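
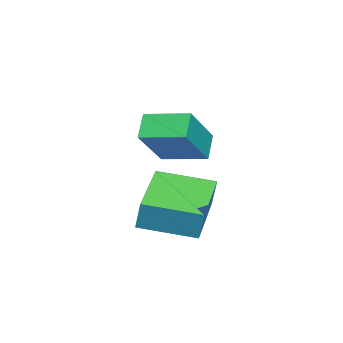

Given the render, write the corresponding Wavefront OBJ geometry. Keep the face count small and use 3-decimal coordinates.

v 0.169 -3.652 -0.808
v 0.326 -3.465 0.069
v -0.08 -2.078 -1.098
v 0.077 -1.891 -0.221
v 2.183 -3.409 -1.219
v 2.34 -3.222 -0.342
v 1.934 -1.835 -1.509
v 2.091 -1.648 -0.632
v 1.173 -3.047 0.819
v 0.611 -3.091 1.428
v 1.245 -1.799 0.976
v 0.682 -1.843 1.585
v 2.398 -3.257 1.935
v 1.835 -3.301 2.544
v 2.469 -2.009 2.092
v 1.907 -2.053 2.701
f 2 4 1
f 5 2 1
f 1 4 3
f 3 5 1
f 2 8 4
f 6 2 5
f 6 8 2
f 4 8 3
f 7 5 3
f 3 8 7
f 7 6 5
f 8 6 7
f 10 12 9
f 13 10 9
f 9 12 11
f 11 13 9
f 10 16 12
f 14 10 13
f 14 16 10
f 12 16 11
f 15 13 11
f 11 16 15
f 15 14 13
f 16 14 15



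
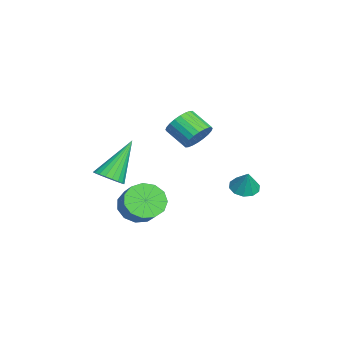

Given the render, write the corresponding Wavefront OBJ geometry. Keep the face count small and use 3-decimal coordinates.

v 3.238 3.558 -0.386
v 3.686 3.141 -0.532
v 3.662 3.682 0.566
v 3.813 3.494 -0.635
v 3.72 3.872 -0.642
v 3.443 4.131 -0.552
v 3.087 4.17 -0.398
v 2.789 3.976 -0.24
v 2.662 3.623 -0.138
v 2.755 3.245 -0.13
v 3.032 2.986 -0.221
v 3.388 2.947 -0.374
v 2.237 -0.673 -1.991
v 2.7 -0.306 -2.683
v 3.566 -0 -1.941
v 3.103 -0.367 -1.249
v 2.405 0.068 -2.492
v 3.271 0.373 -1.751
v 2.057 0.206 -2.143
v 2.922 0.512 -1.401
v 1.766 0.065 -1.745
v 2.631 0.371 -1.003
v 1.624 -0.31 -1.425
v 2.49 -0.004 -0.683
v 1.677 -0.8 -1.285
v 2.543 -0.494 -0.543
v 1.908 -1.25 -1.369
v 2.774 -0.944 -0.627
v 2.244 -1.517 -1.65
v 3.109 -1.211 -0.909
v 2.577 -1.516 -2.04
v 3.443 -1.21 -1.298
v 2.803 -1.247 -2.414
v 3.668 -0.941 -1.672
v 2.849 -0.796 -2.654
v 3.714 -0.49 -1.912
v 3.939 1.723 2.739
v 4.452 1.226 2.65
v 3.835 0.481 3.253
v 3.321 0.977 3.341
v 4.536 1.349 2.888
v 3.918 0.604 3.491
v 4.528 1.529 3.104
v 3.911 0.784 3.706
v 4.431 1.739 3.264
v 3.814 0.994 3.866
v 4.259 1.946 3.343
v 3.642 1.201 3.946
v 4.038 2.119 3.331
v 3.421 1.374 3.934
v 3.802 2.232 3.229
v 3.185 1.487 3.831
v 3.587 2.267 3.052
v 2.97 1.522 3.654
v 3.425 2.219 2.827
v 2.808 1.474 3.43
v 3.342 2.096 2.589
v 2.724 1.351 3.192
v 3.349 1.916 2.374
v 2.732 1.171 2.976
v 3.446 1.706 2.214
v 2.829 0.961 2.816
v 3.618 1.499 2.134
v 3.001 0.754 2.737
v 3.839 1.326 2.146
v 3.222 0.581 2.749
v 4.075 1.213 2.249
v 3.458 0.468 2.851
v 4.29 1.178 2.426
v 3.673 0.433 3.028
v 2.508 -1.856 -0.28
v 2.921 -1.295 -0.352
v 1.532 -0.924 1.38
v 2.696 -1.227 -0.523
v 2.438 -1.267 -0.652
v 2.192 -1.409 -0.717
v 2.001 -1.629 -0.706
v 1.898 -1.887 -0.622
v 1.9 -2.141 -0.478
v 2.007 -2.345 -0.3
v 2.201 -2.464 -0.119
v 2.448 -2.479 0.034
v 2.706 -2.385 0.133
v 2.929 -2.201 0.161
v 3.079 -1.956 0.112
v 3.131 -1.695 -0.005
v 3.075 -1.461 -0.169
f 2 1 4
f 2 4 3
f 4 1 5
f 4 5 3
f 5 1 6
f 5 6 3
f 6 1 7
f 6 7 3
f 7 1 8
f 7 8 3
f 8 1 9
f 8 9 3
f 9 1 10
f 9 10 3
f 10 1 11
f 10 11 3
f 11 1 12
f 11 12 3
f 12 1 2
f 12 2 3
f 14 13 17
f 14 17 15
f 15 17 18
f 15 18 16
f 17 13 19
f 17 19 18
f 18 19 20
f 18 20 16
f 19 13 21
f 19 21 20
f 20 21 22
f 20 22 16
f 21 13 23
f 21 23 22
f 22 23 24
f 22 24 16
f 23 13 25
f 23 25 24
f 24 25 26
f 24 26 16
f 25 13 27
f 25 27 26
f 26 27 28
f 26 28 16
f 27 13 29
f 27 29 28
f 28 29 30
f 28 30 16
f 29 13 31
f 29 31 30
f 30 31 32
f 30 32 16
f 31 13 33
f 31 33 32
f 32 33 34
f 32 34 16
f 33 13 35
f 33 35 34
f 34 35 36
f 34 36 16
f 35 13 14
f 35 14 36
f 36 14 15
f 36 15 16
f 38 37 41
f 38 41 39
f 39 41 42
f 39 42 40
f 41 37 43
f 41 43 42
f 42 43 44
f 42 44 40
f 43 37 45
f 43 45 44
f 44 45 46
f 44 46 40
f 45 37 47
f 45 47 46
f 46 47 48
f 46 48 40
f 47 37 49
f 47 49 48
f 48 49 50
f 48 50 40
f 49 37 51
f 49 51 50
f 50 51 52
f 50 52 40
f 51 37 53
f 51 53 52
f 52 53 54
f 52 54 40
f 53 37 55
f 53 55 54
f 54 55 56
f 54 56 40
f 55 37 57
f 55 57 56
f 56 57 58
f 56 58 40
f 57 37 59
f 57 59 58
f 58 59 60
f 58 60 40
f 59 37 61
f 59 61 60
f 60 61 62
f 60 62 40
f 61 37 63
f 61 63 62
f 62 63 64
f 62 64 40
f 63 37 65
f 63 65 64
f 64 65 66
f 64 66 40
f 65 37 67
f 65 67 66
f 66 67 68
f 66 68 40
f 67 37 69
f 67 69 68
f 68 69 70
f 68 70 40
f 69 37 38
f 69 38 70
f 70 38 39
f 70 39 40
f 72 71 74
f 72 74 73
f 74 71 75
f 74 75 73
f 75 71 76
f 75 76 73
f 76 71 77
f 76 77 73
f 77 71 78
f 77 78 73
f 78 71 79
f 78 79 73
f 79 71 80
f 79 80 73
f 80 71 81
f 80 81 73
f 81 71 82
f 81 82 73
f 82 71 83
f 82 83 73
f 83 71 84
f 83 84 73
f 84 71 85
f 84 85 73
f 85 71 86
f 85 86 73
f 86 71 87
f 86 87 73
f 87 71 72
f 87 72 73



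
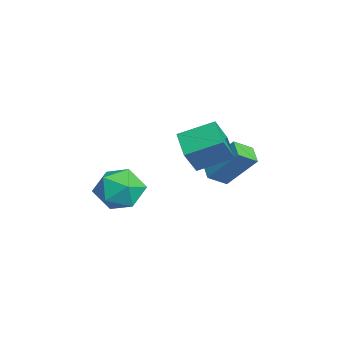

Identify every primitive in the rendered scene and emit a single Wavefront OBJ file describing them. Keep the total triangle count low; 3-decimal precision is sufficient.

v -0.519 -0.664 -1.326
v 0.084 -1.255 -1.987
v -1.464 -2.065 -0.933
v -0.861 -2.656 -1.594
v -0.442 -2.274 -0.684
v 0.142 -1.408 -0.927
v -1.522 -1.912 -1.993
v -0.938 -1.046 -2.236
v -0.536 -2.027 -2.399
v 0.131 -2.251 -1.59
v -1.511 -1.069 -1.33
v -0.844 -1.293 -0.521
v 3.492 0.619 1.493
v 2.336 0.506 1.953
v 3.597 1.939 2.084
v 2.441 1.825 2.545
v 3.939 0.135 2.495
v 2.783 0.021 2.956
v 4.044 1.454 3.087
v 2.888 1.341 3.547
v 0.805 1.221 0.412
v 1.24 2.249 1.721
v 0.558 1.955 -0.083
v 0.993 2.984 1.225
v 1.567 1.276 0.115
v 2.002 2.305 1.423
v 1.32 2.011 -0.381
v 1.755 3.039 0.928
f 1 12 6
f 1 6 2
f 1 2 8
f 1 8 11
f 1 11 12
f 2 6 10
f 6 12 5
f 12 11 3
f 11 8 7
f 8 2 9
f 4 10 5
f 4 5 3
f 4 3 7
f 4 7 9
f 4 9 10
f 5 10 6
f 3 5 12
f 7 3 11
f 9 7 8
f 10 9 2
f 14 16 13
f 17 14 13
f 13 16 15
f 15 17 13
f 14 20 16
f 18 14 17
f 18 20 14
f 16 20 15
f 19 17 15
f 15 20 19
f 19 18 17
f 20 18 19
f 22 24 21
f 25 22 21
f 21 24 23
f 23 25 21
f 22 28 24
f 26 22 25
f 26 28 22
f 24 28 23
f 27 25 23
f 23 28 27
f 27 26 25
f 28 26 27



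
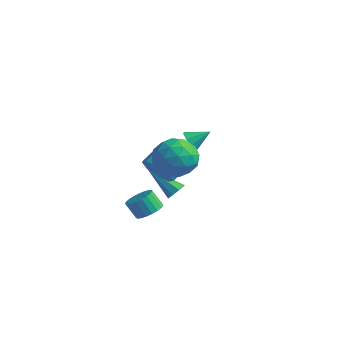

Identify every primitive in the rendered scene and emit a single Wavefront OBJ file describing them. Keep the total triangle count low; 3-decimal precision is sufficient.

v 1.864 -2.171 3.213
v 2.77 -1.638 2.756
v 1.93 -3.442 1.864
v 2.836 -2.909 1.407
v 2.937 -3.453 2.411
v 2.896 -2.668 3.245
v 1.804 -2.412 1.375
v 1.763 -1.627 2.209
v 2.733 -1.788 1.62
v 3.433 -2.431 2.26
v 1.267 -2.649 2.36
v 1.967 -3.292 3
v 2.311 -1.793 3.103
v 2.389 -3.287 1.517
v 2.448 -3.606 2.107
v 2.981 -3.294 1.839
v 2.385 -2.398 3.39
v 2.918 -2.085 3.122
v 3.016 -3.152 2.919
v 1.782 -2.995 1.498
v 2.315 -2.682 1.23
v 1.719 -1.786 2.781
v 2.252 -1.474 2.513
v 1.684 -1.928 1.701
v 2.822 -1.568 2.167
v 2.861 -2.315 1.374
v 2.254 -2.023 1.355
v 2.23 -1.561 1.845
v 3.234 -1.946 2.543
v 3.273 -2.693 1.75
v 3.332 -3.012 2.34
v 3.308 -2.551 2.83
v 3.212 -2.034 1.876
v 1.427 -2.387 2.87
v 1.466 -3.134 2.077
v 1.392 -2.529 1.79
v 1.368 -2.068 2.28
v 1.839 -2.765 3.246
v 1.878 -3.512 2.453
v 2.47 -3.519 2.775
v 2.446 -3.057 3.265
v 1.488 -3.046 2.744
v -0.753 -0.642 -3.517
v -0.153 -0.491 -3.093
v -0.707 -0.627 -2.26
v -1.307 -0.778 -2.683
v -0.278 -0.208 -3.131
v -0.832 -0.344 -2.297
v -0.486 -0 -3.235
v -1.04 -0.136 -2.401
v -0.74 0.097 -3.388
v -1.294 -0.039 -2.554
v -0.996 0.066 -3.563
v -1.55 -0.07 -2.729
v -1.21 -0.087 -3.73
v -1.764 -0.223 -2.897
v -1.345 -0.336 -3.86
v -1.899 -0.472 -3.027
v -1.378 -0.638 -3.931
v -1.932 -0.774 -3.098
v -1.303 -0.941 -3.931
v -1.856 -1.077 -3.097
v -1.132 -1.192 -3.858
v -1.686 -1.328 -3.025
v -0.896 -1.348 -3.727
v -1.45 -1.484 -2.893
v -0.635 -1.382 -3.559
v -1.189 -1.517 -2.726
v -0.395 -1.288 -3.384
v -0.949 -1.423 -2.551
v -0.217 -1.082 -3.232
v -0.77 -1.218 -2.398
v -0.131 -0.8 -3.129
v -0.685 -0.936 -2.296
v -1.582 3.447 -0.887
v -1.067 3.194 -1.17
v -0.898 4.173 -0.293
v -1.218 3.53 -1.407
v -1.539 3.828 -1.4
v -1.88 3.947 -1.153
v -2.082 3.833 -0.782
v -2.049 3.538 -0.459
v -1.798 3.201 -0.337
v -1.445 2.979 -0.472
v -1.157 2.977 -0.801
v -1.421 0.769 -1.683
v -0.55 0.899 -2.063
v -0.447 1.861 -1.497
v -1.319 1.731 -1.117
v -1.082 1.197 -2.472
v -0.979 2.158 -1.907
v -1.813 1.244 -2.419
v -1.71 2.206 -1.854
v -2.315 1.013 -1.935
v -2.212 1.975 -1.369
v -2.293 0.639 -1.303
v -2.19 1.601 -0.737
v -1.761 0.342 -0.893
v -1.658 1.303 -0.328
v -1.03 0.294 -0.946
v -0.927 1.256 -0.381
v -0.528 0.525 -1.431
v -0.425 1.487 -0.865
v -1.587 2.399 -4.02
v -1.271 2.599 -3.564
v -3.233 2.081 -2.74
v -1.498 2.928 -3.774
v -1.777 2.947 -4.129
v -1.945 2.645 -4.419
v -1.903 2.199 -4.476
v -1.676 1.87 -4.266
v -1.397 1.851 -3.912
v -1.229 2.153 -3.621
f 1 38 17
f 38 12 41
f 17 41 6
f 38 41 17
f 1 17 13
f 17 6 18
f 13 18 2
f 17 18 13
f 1 13 22
f 13 2 23
f 22 23 8
f 13 23 22
f 1 22 34
f 22 8 37
f 34 37 11
f 22 37 34
f 1 34 38
f 34 11 42
f 38 42 12
f 34 42 38
f 2 18 29
f 18 6 32
f 29 32 10
f 18 32 29
f 6 41 19
f 41 12 40
f 19 40 5
f 41 40 19
f 12 42 39
f 42 11 35
f 39 35 3
f 42 35 39
f 11 37 36
f 37 8 24
f 36 24 7
f 37 24 36
f 8 23 28
f 23 2 25
f 28 25 9
f 23 25 28
f 4 30 16
f 30 10 31
f 16 31 5
f 30 31 16
f 4 16 14
f 16 5 15
f 14 15 3
f 16 15 14
f 4 14 21
f 14 3 20
f 21 20 7
f 14 20 21
f 4 21 26
f 21 7 27
f 26 27 9
f 21 27 26
f 4 26 30
f 26 9 33
f 30 33 10
f 26 33 30
f 5 31 19
f 31 10 32
f 19 32 6
f 31 32 19
f 3 15 39
f 15 5 40
f 39 40 12
f 15 40 39
f 7 20 36
f 20 3 35
f 36 35 11
f 20 35 36
f 9 27 28
f 27 7 24
f 28 24 8
f 27 24 28
f 10 33 29
f 33 9 25
f 29 25 2
f 33 25 29
f 44 43 47
f 44 47 45
f 45 47 48
f 45 48 46
f 47 43 49
f 47 49 48
f 48 49 50
f 48 50 46
f 49 43 51
f 49 51 50
f 50 51 52
f 50 52 46
f 51 43 53
f 51 53 52
f 52 53 54
f 52 54 46
f 53 43 55
f 53 55 54
f 54 55 56
f 54 56 46
f 55 43 57
f 55 57 56
f 56 57 58
f 56 58 46
f 57 43 59
f 57 59 58
f 58 59 60
f 58 60 46
f 59 43 61
f 59 61 60
f 60 61 62
f 60 62 46
f 61 43 63
f 61 63 62
f 62 63 64
f 62 64 46
f 63 43 65
f 63 65 64
f 64 65 66
f 64 66 46
f 65 43 67
f 65 67 66
f 66 67 68
f 66 68 46
f 67 43 69
f 67 69 68
f 68 69 70
f 68 70 46
f 69 43 71
f 69 71 70
f 70 71 72
f 70 72 46
f 71 43 73
f 71 73 72
f 72 73 74
f 72 74 46
f 73 43 44
f 73 44 74
f 74 44 45
f 74 45 46
f 76 75 78
f 76 78 77
f 78 75 79
f 78 79 77
f 79 75 80
f 79 80 77
f 80 75 81
f 80 81 77
f 81 75 82
f 81 82 77
f 82 75 83
f 82 83 77
f 83 75 84
f 83 84 77
f 84 75 85
f 84 85 77
f 85 75 76
f 85 76 77
f 87 86 90
f 87 90 88
f 88 90 91
f 88 91 89
f 90 86 92
f 90 92 91
f 91 92 93
f 91 93 89
f 92 86 94
f 92 94 93
f 93 94 95
f 93 95 89
f 94 86 96
f 94 96 95
f 95 96 97
f 95 97 89
f 96 86 98
f 96 98 97
f 97 98 99
f 97 99 89
f 98 86 100
f 98 100 99
f 99 100 101
f 99 101 89
f 100 86 102
f 100 102 101
f 101 102 103
f 101 103 89
f 102 86 87
f 102 87 103
f 103 87 88
f 103 88 89
f 105 104 107
f 105 107 106
f 107 104 108
f 107 108 106
f 108 104 109
f 108 109 106
f 109 104 110
f 109 110 106
f 110 104 111
f 110 111 106
f 111 104 112
f 111 112 106
f 112 104 113
f 112 113 106
f 113 104 105
f 113 105 106



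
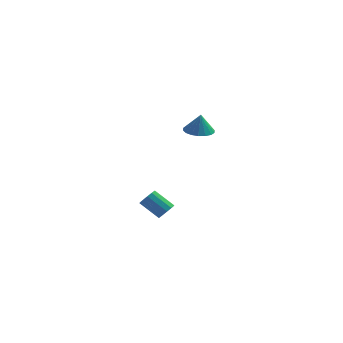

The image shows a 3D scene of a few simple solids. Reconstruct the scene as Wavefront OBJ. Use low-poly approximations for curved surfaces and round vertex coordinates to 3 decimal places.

v 0.495 0.975 -3.07
v 0.797 1.302 -2.781
v -0.193 1.512 -1.982
v -0.495 1.185 -2.27
v 0.665 1.471 -2.989
v -0.325 1.68 -2.19
v 0.479 1.482 -3.223
v -0.511 1.692 -2.423
v 0.298 1.333 -3.408
v -0.692 1.543 -2.608
v 0.18 1.07 -3.485
v -0.81 1.279 -2.686
v 0.162 0.777 -3.431
v -0.829 0.986 -2.631
v 0.25 0.547 -3.262
v -0.741 0.756 -2.462
v 0.415 0.453 -3.032
v -0.575 0.662 -2.232
v 0.606 0.524 -2.814
v -0.384 0.734 -2.014
v 0.762 0.739 -2.677
v -0.228 0.949 -1.878
v 0.833 1.029 -2.665
v -0.157 1.239 -1.866
v 2.409 -0.908 3.293
v 3.134 -0.946 3.218
v 2.511 -0.952 4.307
v 3.08 -0.626 3.237
v 2.893 -0.362 3.268
v 2.61 -0.206 3.303
v 2.287 -0.189 3.337
v 1.988 -0.315 3.361
v 1.773 -0.558 3.373
v 1.684 -0.87 3.368
v 1.738 -1.19 3.349
v 1.925 -1.454 3.318
v 2.208 -1.61 3.283
v 2.53 -1.626 3.249
v 2.829 -1.501 3.225
v 3.044 -1.258 3.213
f 2 1 5
f 2 5 3
f 3 5 6
f 3 6 4
f 5 1 7
f 5 7 6
f 6 7 8
f 6 8 4
f 7 1 9
f 7 9 8
f 8 9 10
f 8 10 4
f 9 1 11
f 9 11 10
f 10 11 12
f 10 12 4
f 11 1 13
f 11 13 12
f 12 13 14
f 12 14 4
f 13 1 15
f 13 15 14
f 14 15 16
f 14 16 4
f 15 1 17
f 15 17 16
f 16 17 18
f 16 18 4
f 17 1 19
f 17 19 18
f 18 19 20
f 18 20 4
f 19 1 21
f 19 21 20
f 20 21 22
f 20 22 4
f 21 1 23
f 21 23 22
f 22 23 24
f 22 24 4
f 23 1 2
f 23 2 24
f 24 2 3
f 24 3 4
f 26 25 28
f 26 28 27
f 28 25 29
f 28 29 27
f 29 25 30
f 29 30 27
f 30 25 31
f 30 31 27
f 31 25 32
f 31 32 27
f 32 25 33
f 32 33 27
f 33 25 34
f 33 34 27
f 34 25 35
f 34 35 27
f 35 25 36
f 35 36 27
f 36 25 37
f 36 37 27
f 37 25 38
f 37 38 27
f 38 25 39
f 38 39 27
f 39 25 40
f 39 40 27
f 40 25 26
f 40 26 27



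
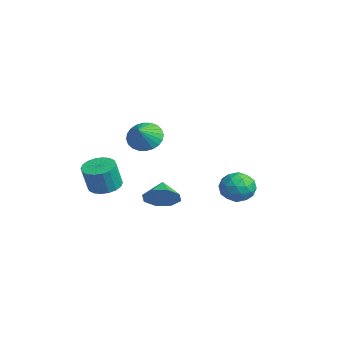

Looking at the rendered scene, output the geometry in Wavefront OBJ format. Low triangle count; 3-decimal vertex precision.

v -1.873 -2.187 -0.26
v -1.161 -2.65 -0.492
v -0.955 -3.055 0.948
v -1.667 -2.593 1.18
v -1.014 -2.296 -0.414
v -0.807 -2.701 1.026
v -1.036 -1.92 -0.305
v -0.829 -2.325 1.135
v -1.224 -1.598 -0.187
v -1.018 -2.003 1.253
v -1.541 -1.392 -0.084
v -1.335 -1.797 1.356
v -1.924 -1.344 -0.015
v -1.717 -1.749 1.425
v -2.296 -1.463 0.005
v -2.09 -1.868 1.445
v -2.585 -1.725 -0.028
v -2.379 -2.13 1.412
v -2.733 -2.079 -0.106
v -2.526 -2.484 1.334
v -2.711 -2.455 -0.215
v -2.504 -2.86 1.225
v -2.522 -2.777 -0.333
v -2.316 -3.182 1.107
v -2.205 -2.983 -0.436
v -1.999 -3.388 1.004
v -1.823 -3.031 -0.505
v -1.616 -3.436 0.935
v -1.45 -2.912 -0.525
v -1.244 -3.317 0.915
v 3.183 -1.215 0.833
v 3.744 -1.149 1.584
v 2.317 -0.825 1.447
v 3.738 -0.546 1.191
v 3.406 -0.335 0.589
v 2.943 -0.64 0.13
v 2.621 -1.281 0.083
v 2.627 -1.884 0.475
v 2.959 -2.095 1.078
v 3.422 -1.79 1.537
v 0.46 4.455 -0.638
v 1.027 4.479 0.159
v 0.613 2.881 -0.699
v 1.18 2.905 0.098
v 0.227 3.114 0.169
v 0.133 4.087 0.207
v 1.507 3.273 -0.747
v 1.413 4.246 -0.709
v 1.674 3.749 0.091
v 0.883 3.65 0.657
v 0.757 3.71 -1.197
v -0.034 3.611 -0.631
v 0.73 4.605 -0.234
v 0.91 2.755 -0.306
v 0.35 2.878 -0.264
v 0.683 2.892 0.204
v 0.205 4.374 -0.206
v 0.538 4.389 0.262
v 0.067 3.586 0.268
v 1.102 2.971 -0.802
v 1.435 2.986 -0.334
v 0.957 4.468 -0.744
v 1.29 4.482 -0.276
v 1.573 3.774 -0.808
v 1.444 4.19 0.194
v 1.533 3.265 0.159
v 1.726 3.482 -0.338
v 1.671 4.053 -0.316
v 0.979 4.132 0.527
v 1.068 3.207 0.491
v 0.508 3.33 0.533
v 0.453 3.902 0.555
v 1.359 3.703 0.488
v 0.572 4.153 -1.031
v 0.661 3.228 -1.067
v 1.187 3.458 -1.095
v 1.132 4.03 -1.073
v 0.107 4.095 -0.699
v 0.196 3.17 -0.734
v -0.031 3.307 -0.224
v -0.086 3.878 -0.202
v 0.281 3.657 -1.028
v -0.368 -0.671 3.359
v 0.023 -1.134 2.653
v 0.348 -1.289 4.161
v 0.242 -0.846 2.679
v 0.369 -0.532 2.809
v 0.383 -0.239 3.022
v 0.283 -0.011 3.286
v 0.084 0.116 3.562
v -0.184 0.123 3.806
v -0.48 0.01 3.983
v -0.759 -0.208 4.064
v -0.978 -0.496 4.038
v -1.105 -0.81 3.909
v -1.119 -1.103 3.696
v -1.019 -1.331 3.431
v -0.82 -1.458 3.156
v -0.552 -1.465 2.911
v -0.256 -1.352 2.735
f 2 1 5
f 2 5 3
f 3 5 6
f 3 6 4
f 5 1 7
f 5 7 6
f 6 7 8
f 6 8 4
f 7 1 9
f 7 9 8
f 8 9 10
f 8 10 4
f 9 1 11
f 9 11 10
f 10 11 12
f 10 12 4
f 11 1 13
f 11 13 12
f 12 13 14
f 12 14 4
f 13 1 15
f 13 15 14
f 14 15 16
f 14 16 4
f 15 1 17
f 15 17 16
f 16 17 18
f 16 18 4
f 17 1 19
f 17 19 18
f 18 19 20
f 18 20 4
f 19 1 21
f 19 21 20
f 20 21 22
f 20 22 4
f 21 1 23
f 21 23 22
f 22 23 24
f 22 24 4
f 23 1 25
f 23 25 24
f 24 25 26
f 24 26 4
f 25 1 27
f 25 27 26
f 26 27 28
f 26 28 4
f 27 1 29
f 27 29 28
f 28 29 30
f 28 30 4
f 29 1 2
f 29 2 30
f 30 2 3
f 30 3 4
f 32 31 34
f 32 34 33
f 34 31 35
f 34 35 33
f 35 31 36
f 35 36 33
f 36 31 37
f 36 37 33
f 37 31 38
f 37 38 33
f 38 31 39
f 38 39 33
f 39 31 40
f 39 40 33
f 40 31 32
f 40 32 33
f 41 78 57
f 78 52 81
f 57 81 46
f 78 81 57
f 41 57 53
f 57 46 58
f 53 58 42
f 57 58 53
f 41 53 62
f 53 42 63
f 62 63 48
f 53 63 62
f 41 62 74
f 62 48 77
f 74 77 51
f 62 77 74
f 41 74 78
f 74 51 82
f 78 82 52
f 74 82 78
f 42 58 69
f 58 46 72
f 69 72 50
f 58 72 69
f 46 81 59
f 81 52 80
f 59 80 45
f 81 80 59
f 52 82 79
f 82 51 75
f 79 75 43
f 82 75 79
f 51 77 76
f 77 48 64
f 76 64 47
f 77 64 76
f 48 63 68
f 63 42 65
f 68 65 49
f 63 65 68
f 44 70 56
f 70 50 71
f 56 71 45
f 70 71 56
f 44 56 54
f 56 45 55
f 54 55 43
f 56 55 54
f 44 54 61
f 54 43 60
f 61 60 47
f 54 60 61
f 44 61 66
f 61 47 67
f 66 67 49
f 61 67 66
f 44 66 70
f 66 49 73
f 70 73 50
f 66 73 70
f 45 71 59
f 71 50 72
f 59 72 46
f 71 72 59
f 43 55 79
f 55 45 80
f 79 80 52
f 55 80 79
f 47 60 76
f 60 43 75
f 76 75 51
f 60 75 76
f 49 67 68
f 67 47 64
f 68 64 48
f 67 64 68
f 50 73 69
f 73 49 65
f 69 65 42
f 73 65 69
f 84 83 86
f 84 86 85
f 86 83 87
f 86 87 85
f 87 83 88
f 87 88 85
f 88 83 89
f 88 89 85
f 89 83 90
f 89 90 85
f 90 83 91
f 90 91 85
f 91 83 92
f 91 92 85
f 92 83 93
f 92 93 85
f 93 83 94
f 93 94 85
f 94 83 95
f 94 95 85
f 95 83 96
f 95 96 85
f 96 83 97
f 96 97 85
f 97 83 98
f 97 98 85
f 98 83 99
f 98 99 85
f 99 83 100
f 99 100 85
f 100 83 84
f 100 84 85



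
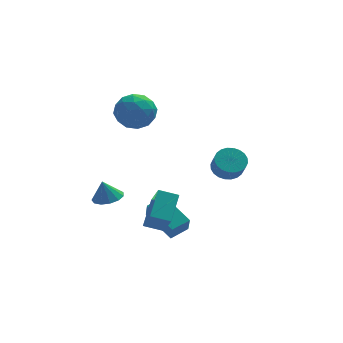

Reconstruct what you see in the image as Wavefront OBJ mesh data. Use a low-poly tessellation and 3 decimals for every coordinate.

v 2.727 1.703 -1.498
v 3.579 1.817 -1.501
v 3.666 1.19 -0.626
v 2.813 1.077 -0.622
v 3.48 2.072 -1.308
v 3.567 1.446 -0.433
v 3.266 2.272 -1.144
v 3.353 1.645 -0.269
v 2.97 2.385 -1.033
v 3.057 1.758 -0.158
v 2.637 2.395 -0.994
v 2.724 1.768 -0.119
v 2.317 2.299 -1.031
v 2.404 1.672 -0.156
v 2.06 2.112 -1.139
v 2.147 1.485 -0.264
v 1.905 1.863 -1.302
v 1.991 1.237 -0.426
v 1.874 1.59 -1.494
v 1.961 0.963 -0.619
v 1.973 1.334 -1.687
v 2.06 0.708 -0.812
v 2.187 1.135 -1.851
v 2.274 0.508 -0.976
v 2.483 1.022 -1.962
v 2.57 0.395 -1.087
v 2.816 1.012 -2.001
v 2.903 0.385 -1.126
v 3.136 1.108 -1.964
v 3.223 0.481 -1.089
v 3.393 1.295 -1.856
v 3.48 0.668 -0.981
v 3.549 1.543 -1.694
v 3.635 0.917 -0.818
v -1.948 2.414 3.822
v -1.263 2.682 2.929
v -2.577 0.918 2.891
v -1.892 1.186 1.998
v -1.429 0.819 2.992
v -1.04 1.744 3.568
v -2.8 1.856 2.252
v -2.411 2.781 2.828
v -1.79 2.337 1.959
v -0.942 1.696 2.416
v -2.898 1.904 3.404
v -2.05 1.263 3.861
v -1.551 2.68 3.457
v -2.289 0.92 2.363
v -2.017 0.705 2.947
v -1.615 0.862 2.422
v -1.419 2.128 3.833
v -1.017 2.286 3.308
v -1.114 1.191 3.345
v -2.823 1.314 2.512
v -2.421 1.472 1.987
v -2.225 2.738 3.398
v -1.823 2.895 2.873
v -2.726 2.409 2.475
v -1.458 2.634 2.362
v -1.827 1.754 1.815
v -2.361 2.148 1.964
v -2.132 2.692 2.302
v -0.959 2.258 2.631
v -1.329 1.378 2.084
v -1.057 1.163 2.668
v -0.828 1.706 3.007
v -1.269 2.055 2.061
v -2.511 2.222 3.736
v -2.881 1.342 3.189
v -3.012 1.894 2.813
v -2.783 2.437 3.152
v -2.013 1.846 4.005
v -2.382 0.966 3.458
v -1.708 0.908 3.518
v -1.479 1.452 3.856
v -2.571 1.545 3.759
v -2.265 -3.146 -2.298
v -2.057 -4.104 -1.033
v -1.659 -1.783 -1.364
v -1.451 -2.741 -0.1
v -1.289 -3.359 -2.62
v -1.081 -4.317 -1.356
v -0.683 -1.996 -1.687
v -0.475 -2.954 -0.422
v -3.214 3.111 -4.019
v -2.444 2.784 -3.822
v -3.486 3.169 -2.861
v -2.389 3.266 -3.833
v -2.596 3.698 -3.903
v -3 3.944 -4.01
v -3.472 3.925 -4.12
v -3.862 3.648 -4.197
v -4.046 3.201 -4.218
v -3.967 2.725 -4.175
v -3.648 2.371 -4.083
v -3.192 2.253 -3.97
v -2.743 2.407 -3.873
v -0.753 -2.078 -4.041
v -0.778 -2.696 -3.025
v -1.764 -0.583 -3.156
v -1.788 -1.201 -2.14
v 0.188 -1.619 -3.74
v 0.164 -2.237 -2.724
v -0.822 -0.124 -2.855
v -0.847 -0.742 -1.839
f 2 1 5
f 2 5 3
f 3 5 6
f 3 6 4
f 5 1 7
f 5 7 6
f 6 7 8
f 6 8 4
f 7 1 9
f 7 9 8
f 8 9 10
f 8 10 4
f 9 1 11
f 9 11 10
f 10 11 12
f 10 12 4
f 11 1 13
f 11 13 12
f 12 13 14
f 12 14 4
f 13 1 15
f 13 15 14
f 14 15 16
f 14 16 4
f 15 1 17
f 15 17 16
f 16 17 18
f 16 18 4
f 17 1 19
f 17 19 18
f 18 19 20
f 18 20 4
f 19 1 21
f 19 21 20
f 20 21 22
f 20 22 4
f 21 1 23
f 21 23 22
f 22 23 24
f 22 24 4
f 23 1 25
f 23 25 24
f 24 25 26
f 24 26 4
f 25 1 27
f 25 27 26
f 26 27 28
f 26 28 4
f 27 1 29
f 27 29 28
f 28 29 30
f 28 30 4
f 29 1 31
f 29 31 30
f 30 31 32
f 30 32 4
f 31 1 33
f 31 33 32
f 32 33 34
f 32 34 4
f 33 1 2
f 33 2 34
f 34 2 3
f 34 3 4
f 35 72 51
f 72 46 75
f 51 75 40
f 72 75 51
f 35 51 47
f 51 40 52
f 47 52 36
f 51 52 47
f 35 47 56
f 47 36 57
f 56 57 42
f 47 57 56
f 35 56 68
f 56 42 71
f 68 71 45
f 56 71 68
f 35 68 72
f 68 45 76
f 72 76 46
f 68 76 72
f 36 52 63
f 52 40 66
f 63 66 44
f 52 66 63
f 40 75 53
f 75 46 74
f 53 74 39
f 75 74 53
f 46 76 73
f 76 45 69
f 73 69 37
f 76 69 73
f 45 71 70
f 71 42 58
f 70 58 41
f 71 58 70
f 42 57 62
f 57 36 59
f 62 59 43
f 57 59 62
f 38 64 50
f 64 44 65
f 50 65 39
f 64 65 50
f 38 50 48
f 50 39 49
f 48 49 37
f 50 49 48
f 38 48 55
f 48 37 54
f 55 54 41
f 48 54 55
f 38 55 60
f 55 41 61
f 60 61 43
f 55 61 60
f 38 60 64
f 60 43 67
f 64 67 44
f 60 67 64
f 39 65 53
f 65 44 66
f 53 66 40
f 65 66 53
f 37 49 73
f 49 39 74
f 73 74 46
f 49 74 73
f 41 54 70
f 54 37 69
f 70 69 45
f 54 69 70
f 43 61 62
f 61 41 58
f 62 58 42
f 61 58 62
f 44 67 63
f 67 43 59
f 63 59 36
f 67 59 63
f 78 80 77
f 81 78 77
f 77 80 79
f 79 81 77
f 78 84 80
f 82 78 81
f 82 84 78
f 80 84 79
f 83 81 79
f 79 84 83
f 83 82 81
f 84 82 83
f 86 85 88
f 86 88 87
f 88 85 89
f 88 89 87
f 89 85 90
f 89 90 87
f 90 85 91
f 90 91 87
f 91 85 92
f 91 92 87
f 92 85 93
f 92 93 87
f 93 85 94
f 93 94 87
f 94 85 95
f 94 95 87
f 95 85 96
f 95 96 87
f 96 85 97
f 96 97 87
f 97 85 86
f 97 86 87
f 99 101 98
f 102 99 98
f 98 101 100
f 100 102 98
f 99 105 101
f 103 99 102
f 103 105 99
f 101 105 100
f 104 102 100
f 100 105 104
f 104 103 102
f 105 103 104



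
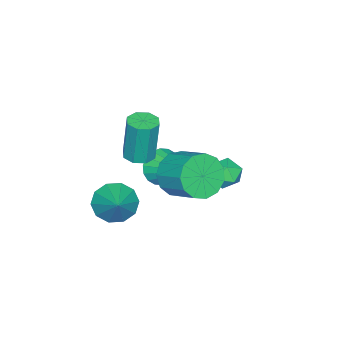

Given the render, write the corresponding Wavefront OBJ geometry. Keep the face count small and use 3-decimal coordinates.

v -1.075 0.387 1.884
v -0.552 0.02 1.928
v -0.602 0.186 3.9
v -1.125 0.553 3.856
v -0.444 0.497 1.891
v -0.495 0.662 3.863
v -0.706 0.909 1.849
v -0.756 1.075 3.822
v -1.183 1.015 1.828
v -1.234 1.181 3.801
v -1.598 0.754 1.84
v -1.648 0.92 3.812
v -1.705 0.278 1.877
v -1.756 0.443 3.849
v -1.444 -0.135 1.918
v -1.494 0.031 3.891
v -0.966 -0.241 1.939
v -1.017 -0.075 3.912
v -0.127 -0.134 -0.485
v 0.57 -0.556 -0.911
v 0.867 0.614 0.405
v 0.459 -0.074 -1.191
v 0.124 0.385 -1.202
v -0.307 0.646 -0.939
v -0.67 0.609 -0.502
v -0.825 0.288 -0.059
v -0.714 -0.194 0.221
v -0.379 -0.653 0.232
v 0.052 -0.914 -0.031
v 0.415 -0.877 -0.468
v -1.842 0.915 0.822
v -1.231 0.967 0.234
v -1.158 2.565 1.678
v -1.514 1.165 0.079
v -1.862 1.313 0.071
v -2.206 1.383 0.213
v -2.478 1.36 0.475
v -2.624 1.249 0.805
v -2.615 1.072 1.14
v -2.453 0.864 1.411
v -2.171 0.666 1.566
v -1.823 0.518 1.574
v -1.479 0.448 1.432
v -1.207 0.471 1.17
v -1.061 0.582 0.839
v -1.07 0.759 0.505
v -3.922 3.296 0.15
v -3.224 3.311 -0.144
v -4.016 2.109 -0.136
v -3.318 2.124 -0.43
v -3.416 2.193 0.318
v -3.358 2.927 0.495
v -3.882 2.493 -0.775
v -3.824 3.227 -0.598
v -3.2 2.815 -0.715
v -2.912 2.63 -0.04
v -4.328 2.79 -0.24
v -4.04 2.605 0.435
v 0.53 2.966 2.984
v 0.884 3.309 2.137
v 1.324 4.517 2.809
v 0.97 4.174 3.656
v 0.361 3.482 2.168
v 0.8 4.69 2.841
v -0.109 3.492 2.459
v 0.331 4.699 3.131
v -0.376 3.334 2.916
v 0.064 4.541 3.588
v -0.355 3.06 3.395
v 0.085 4.267 4.067
v -0.053 2.756 3.743
v 0.387 3.963 4.415
v 0.434 2.519 3.85
v 0.874 3.726 4.523
v 0.952 2.424 3.683
v 1.391 3.631 4.355
v 1.335 2.501 3.293
v 1.775 3.708 3.965
v 1.463 2.726 2.805
v 1.903 3.933 3.478
v 1.295 3.027 2.374
v 1.735 4.235 3.046
f 2 1 5
f 2 5 3
f 3 5 6
f 3 6 4
f 5 1 7
f 5 7 6
f 6 7 8
f 6 8 4
f 7 1 9
f 7 9 8
f 8 9 10
f 8 10 4
f 9 1 11
f 9 11 10
f 10 11 12
f 10 12 4
f 11 1 13
f 11 13 12
f 12 13 14
f 12 14 4
f 13 1 15
f 13 15 14
f 14 15 16
f 14 16 4
f 15 1 17
f 15 17 16
f 16 17 18
f 16 18 4
f 17 1 2
f 17 2 18
f 18 2 3
f 18 3 4
f 20 19 22
f 20 22 21
f 22 19 23
f 22 23 21
f 23 19 24
f 23 24 21
f 24 19 25
f 24 25 21
f 25 19 26
f 25 26 21
f 26 19 27
f 26 27 21
f 27 19 28
f 27 28 21
f 28 19 29
f 28 29 21
f 29 19 30
f 29 30 21
f 30 19 20
f 30 20 21
f 32 31 34
f 32 34 33
f 34 31 35
f 34 35 33
f 35 31 36
f 35 36 33
f 36 31 37
f 36 37 33
f 37 31 38
f 37 38 33
f 38 31 39
f 38 39 33
f 39 31 40
f 39 40 33
f 40 31 41
f 40 41 33
f 41 31 42
f 41 42 33
f 42 31 43
f 42 43 33
f 43 31 44
f 43 44 33
f 44 31 45
f 44 45 33
f 45 31 46
f 45 46 33
f 46 31 32
f 46 32 33
f 47 58 52
f 47 52 48
f 47 48 54
f 47 54 57
f 47 57 58
f 48 52 56
f 52 58 51
f 58 57 49
f 57 54 53
f 54 48 55
f 50 56 51
f 50 51 49
f 50 49 53
f 50 53 55
f 50 55 56
f 51 56 52
f 49 51 58
f 53 49 57
f 55 53 54
f 56 55 48
f 60 59 63
f 60 63 61
f 61 63 64
f 61 64 62
f 63 59 65
f 63 65 64
f 64 65 66
f 64 66 62
f 65 59 67
f 65 67 66
f 66 67 68
f 66 68 62
f 67 59 69
f 67 69 68
f 68 69 70
f 68 70 62
f 69 59 71
f 69 71 70
f 70 71 72
f 70 72 62
f 71 59 73
f 71 73 72
f 72 73 74
f 72 74 62
f 73 59 75
f 73 75 74
f 74 75 76
f 74 76 62
f 75 59 77
f 75 77 76
f 76 77 78
f 76 78 62
f 77 59 79
f 77 79 78
f 78 79 80
f 78 80 62
f 79 59 81
f 79 81 80
f 80 81 82
f 80 82 62
f 81 59 60
f 81 60 82
f 82 60 61
f 82 61 62



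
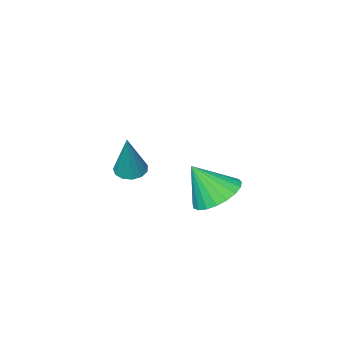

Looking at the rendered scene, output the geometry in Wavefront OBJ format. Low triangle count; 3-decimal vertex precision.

v -3.819 3.022 -3.213
v -3.063 3.494 -3.393
v -3.201 2.498 -1.987
v -3.262 3.741 -3.187
v -3.558 3.863 -2.985
v -3.899 3.84 -2.823
v -4.226 3.676 -2.728
v -4.483 3.398 -2.717
v -4.625 3.055 -2.792
v -4.628 2.707 -2.94
v -4.491 2.413 -3.135
v -4.238 2.224 -3.343
v -3.912 2.174 -3.529
v -3.57 2.27 -3.66
v -3.272 2.496 -3.714
v -3.068 2.813 -3.682
v -2.994 3.166 -3.568
v -0.097 3.754 -0.493
v 0.302 3.436 -0.511
v 0.317 4.186 1.033
v 0.396 3.689 -0.609
v 0.334 3.963 -0.669
v 0.135 4.171 -0.674
v -0.138 4.245 -0.622
v -0.397 4.164 -0.529
v -0.561 3.953 -0.424
v -0.578 3.678 -0.342
v -0.442 3.427 -0.308
v -0.196 3.28 -0.332
v 0.081 3.283 -0.408
f 2 1 4
f 2 4 3
f 4 1 5
f 4 5 3
f 5 1 6
f 5 6 3
f 6 1 7
f 6 7 3
f 7 1 8
f 7 8 3
f 8 1 9
f 8 9 3
f 9 1 10
f 9 10 3
f 10 1 11
f 10 11 3
f 11 1 12
f 11 12 3
f 12 1 13
f 12 13 3
f 13 1 14
f 13 14 3
f 14 1 15
f 14 15 3
f 15 1 16
f 15 16 3
f 16 1 17
f 16 17 3
f 17 1 2
f 17 2 3
f 19 18 21
f 19 21 20
f 21 18 22
f 21 22 20
f 22 18 23
f 22 23 20
f 23 18 24
f 23 24 20
f 24 18 25
f 24 25 20
f 25 18 26
f 25 26 20
f 26 18 27
f 26 27 20
f 27 18 28
f 27 28 20
f 28 18 29
f 28 29 20
f 29 18 30
f 29 30 20
f 30 18 19
f 30 19 20



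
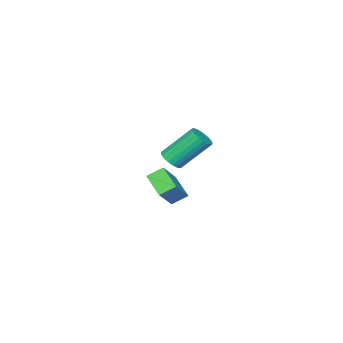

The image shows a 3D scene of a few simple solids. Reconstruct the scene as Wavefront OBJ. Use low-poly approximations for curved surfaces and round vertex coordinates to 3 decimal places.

v -2.472 -1.879 1.69
v -1.98 -2.009 2.095
v -2.936 -0.95 3.595
v -3.428 -0.821 3.19
v -1.903 -1.791 1.99
v -2.858 -0.732 3.49
v -1.912 -1.587 1.84
v -2.867 -0.528 3.34
v -2.006 -1.427 1.667
v -2.962 -0.368 3.168
v -2.171 -1.336 1.498
v -3.127 -0.277 2.998
v -2.383 -1.328 1.358
v -3.338 -0.269 2.858
v -2.607 -1.404 1.268
v -3.563 -0.345 2.768
v -2.812 -1.552 1.243
v -3.767 -0.493 2.743
v -2.964 -1.75 1.285
v -3.92 -0.691 2.785
v -3.042 -1.968 1.39
v -3.997 -0.909 2.89
v -3.033 -2.172 1.54
v -3.988 -1.113 3.04
v -2.938 -2.332 1.712
v -3.894 -1.273 3.213
v -2.773 -2.423 1.882
v -3.729 -1.364 3.382
v -2.562 -2.431 2.022
v -3.517 -1.372 3.522
v -2.337 -2.355 2.112
v -3.293 -1.296 3.612
v -2.133 -2.207 2.137
v -3.088 -1.148 3.637
v 2.421 2.27 1.953
v 1.982 1.191 2.595
v 1.894 2.756 2.409
v 1.455 1.678 3.052
v 3.425 2.442 2.928
v 2.986 1.364 3.571
v 2.898 2.929 3.385
v 2.459 1.85 4.027
f 2 1 5
f 2 5 3
f 3 5 6
f 3 6 4
f 5 1 7
f 5 7 6
f 6 7 8
f 6 8 4
f 7 1 9
f 7 9 8
f 8 9 10
f 8 10 4
f 9 1 11
f 9 11 10
f 10 11 12
f 10 12 4
f 11 1 13
f 11 13 12
f 12 13 14
f 12 14 4
f 13 1 15
f 13 15 14
f 14 15 16
f 14 16 4
f 15 1 17
f 15 17 16
f 16 17 18
f 16 18 4
f 17 1 19
f 17 19 18
f 18 19 20
f 18 20 4
f 19 1 21
f 19 21 20
f 20 21 22
f 20 22 4
f 21 1 23
f 21 23 22
f 22 23 24
f 22 24 4
f 23 1 25
f 23 25 24
f 24 25 26
f 24 26 4
f 25 1 27
f 25 27 26
f 26 27 28
f 26 28 4
f 27 1 29
f 27 29 28
f 28 29 30
f 28 30 4
f 29 1 31
f 29 31 30
f 30 31 32
f 30 32 4
f 31 1 33
f 31 33 32
f 32 33 34
f 32 34 4
f 33 1 2
f 33 2 34
f 34 2 3
f 34 3 4
f 36 38 35
f 39 36 35
f 35 38 37
f 37 39 35
f 36 42 38
f 40 36 39
f 40 42 36
f 38 42 37
f 41 39 37
f 37 42 41
f 41 40 39
f 42 40 41



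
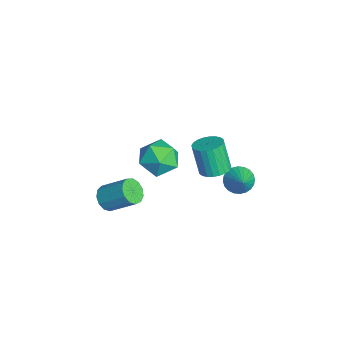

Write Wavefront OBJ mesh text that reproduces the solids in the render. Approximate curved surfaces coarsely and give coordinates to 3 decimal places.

v 1.058 -3.076 -1.89
v 1.622 -3.026 -2.283
v 2.207 -1.934 -1.303
v 1.642 -1.984 -0.91
v 1.369 -2.765 -2.422
v 1.954 -1.673 -1.441
v 1.017 -2.604 -2.392
v 1.601 -1.512 -1.411
v 0.677 -2.592 -2.202
v 1.262 -1.5 -1.222
v 0.459 -2.734 -1.914
v 1.044 -1.642 -0.933
v 0.43 -2.985 -1.618
v 1.015 -1.893 -0.637
v 0.601 -3.264 -1.408
v 1.186 -2.172 -0.428
v 0.917 -3.484 -1.352
v 1.501 -2.392 -0.371
v 1.277 -3.574 -1.466
v 1.862 -2.482 -0.486
v 1.568 -3.506 -1.715
v 2.153 -2.414 -0.735
v 1.697 -3.302 -2.02
v 2.281 -2.21 -1.039
v -1.201 2.226 -2.909
v -0.807 1.565 -2.899
v -1.305 1.293 -1.36
v -1.699 1.954 -1.371
v -0.6 1.758 -2.798
v -1.098 1.486 -1.259
v -0.485 2.022 -2.714
v -0.983 1.75 -1.175
v -0.479 2.318 -2.659
v -0.977 2.046 -1.121
v -0.582 2.599 -2.643
v -1.08 2.327 -1.104
v -0.78 2.824 -2.668
v -1.278 2.552 -1.129
v -1.042 2.958 -2.729
v -1.54 2.686 -1.19
v -1.329 2.98 -2.817
v -1.827 2.708 -1.279
v -1.595 2.887 -2.92
v -2.093 2.615 -1.381
v -1.802 2.694 -3.021
v -2.3 2.422 -1.482
v -1.917 2.43 -3.105
v -2.415 2.158 -1.566
v -1.923 2.134 -3.159
v -2.421 1.862 -1.621
v -1.82 1.853 -3.176
v -2.318 1.581 -1.637
v -1.622 1.628 -3.151
v -2.12 1.356 -1.612
v -1.36 1.494 -3.09
v -1.858 1.222 -1.551
v -1.073 1.472 -3.001
v -1.571 1.2 -1.463
v -0.695 3.262 -3.399
v -0.224 3.228 -3.981
v 0.315 3.258 -2.581
v -0.251 3.518 -3.946
v -0.346 3.768 -3.828
v -0.494 3.941 -3.645
v -0.673 4.011 -3.424
v -0.855 3.966 -3.199
v -1.013 3.815 -3.005
v -1.122 3.579 -2.87
v -1.167 3.295 -2.817
v -1.139 3.005 -2.852
v -1.044 2.755 -2.97
v -0.896 2.582 -3.154
v -0.717 2.512 -3.375
v -0.535 2.557 -3.599
v -0.377 2.708 -3.793
v -0.268 2.944 -3.928
v 0.543 0.213 0.497
v 1.577 0.022 0.472
v 0.243 -1.442 0.748
v 1.277 -1.633 0.723
v 0.86 -1.102 1.529
v 1.045 -0.079 1.374
v 0.775 -1.341 -0.154
v 0.96 -0.318 -0.309
v 1.72 -0.939 0.07
v 1.773 -0.791 1.109
v 0.047 -0.629 0.111
v 0.1 -0.481 1.15
f 2 1 5
f 2 5 3
f 3 5 6
f 3 6 4
f 5 1 7
f 5 7 6
f 6 7 8
f 6 8 4
f 7 1 9
f 7 9 8
f 8 9 10
f 8 10 4
f 9 1 11
f 9 11 10
f 10 11 12
f 10 12 4
f 11 1 13
f 11 13 12
f 12 13 14
f 12 14 4
f 13 1 15
f 13 15 14
f 14 15 16
f 14 16 4
f 15 1 17
f 15 17 16
f 16 17 18
f 16 18 4
f 17 1 19
f 17 19 18
f 18 19 20
f 18 20 4
f 19 1 21
f 19 21 20
f 20 21 22
f 20 22 4
f 21 1 23
f 21 23 22
f 22 23 24
f 22 24 4
f 23 1 2
f 23 2 24
f 24 2 3
f 24 3 4
f 26 25 29
f 26 29 27
f 27 29 30
f 27 30 28
f 29 25 31
f 29 31 30
f 30 31 32
f 30 32 28
f 31 25 33
f 31 33 32
f 32 33 34
f 32 34 28
f 33 25 35
f 33 35 34
f 34 35 36
f 34 36 28
f 35 25 37
f 35 37 36
f 36 37 38
f 36 38 28
f 37 25 39
f 37 39 38
f 38 39 40
f 38 40 28
f 39 25 41
f 39 41 40
f 40 41 42
f 40 42 28
f 41 25 43
f 41 43 42
f 42 43 44
f 42 44 28
f 43 25 45
f 43 45 44
f 44 45 46
f 44 46 28
f 45 25 47
f 45 47 46
f 46 47 48
f 46 48 28
f 47 25 49
f 47 49 48
f 48 49 50
f 48 50 28
f 49 25 51
f 49 51 50
f 50 51 52
f 50 52 28
f 51 25 53
f 51 53 52
f 52 53 54
f 52 54 28
f 53 25 55
f 53 55 54
f 54 55 56
f 54 56 28
f 55 25 57
f 55 57 56
f 56 57 58
f 56 58 28
f 57 25 26
f 57 26 58
f 58 26 27
f 58 27 28
f 60 59 62
f 60 62 61
f 62 59 63
f 62 63 61
f 63 59 64
f 63 64 61
f 64 59 65
f 64 65 61
f 65 59 66
f 65 66 61
f 66 59 67
f 66 67 61
f 67 59 68
f 67 68 61
f 68 59 69
f 68 69 61
f 69 59 70
f 69 70 61
f 70 59 71
f 70 71 61
f 71 59 72
f 71 72 61
f 72 59 73
f 72 73 61
f 73 59 74
f 73 74 61
f 74 59 75
f 74 75 61
f 75 59 76
f 75 76 61
f 76 59 60
f 76 60 61
f 77 88 82
f 77 82 78
f 77 78 84
f 77 84 87
f 77 87 88
f 78 82 86
f 82 88 81
f 88 87 79
f 87 84 83
f 84 78 85
f 80 86 81
f 80 81 79
f 80 79 83
f 80 83 85
f 80 85 86
f 81 86 82
f 79 81 88
f 83 79 87
f 85 83 84
f 86 85 78



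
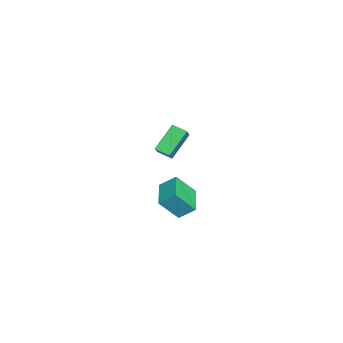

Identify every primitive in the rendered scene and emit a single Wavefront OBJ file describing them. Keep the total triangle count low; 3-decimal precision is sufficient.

v -3.433 -3.802 0.01
v -4.55 -2.863 1.406
v -3.121 -2.926 -0.33
v -4.239 -1.987 1.067
v -2.021 -3.853 1.173
v -3.139 -2.914 2.57
v -1.71 -2.977 0.834
v -2.827 -2.038 2.23
v 3.085 -3.19 1.483
v 3.157 -2.25 2.242
v 2.81 -2.11 0.172
v 2.882 -1.171 0.931
v 4.878 -3.089 1.189
v 4.95 -2.15 1.948
v 4.603 -2.01 -0.122
v 4.675 -1.07 0.637
f 2 4 1
f 5 2 1
f 1 4 3
f 3 5 1
f 2 8 4
f 6 2 5
f 6 8 2
f 4 8 3
f 7 5 3
f 3 8 7
f 7 6 5
f 8 6 7
f 10 12 9
f 13 10 9
f 9 12 11
f 11 13 9
f 10 16 12
f 14 10 13
f 14 16 10
f 12 16 11
f 15 13 11
f 11 16 15
f 15 14 13
f 16 14 15



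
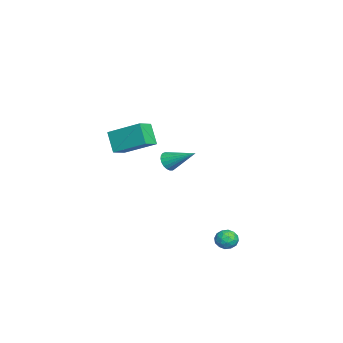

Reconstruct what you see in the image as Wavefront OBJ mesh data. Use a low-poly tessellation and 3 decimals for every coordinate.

v 3.301 1.101 -3.919
v 3.815 1.468 -4.078
v 3.925 0.252 -3.862
v 4.439 0.619 -4.021
v 4.15 0.697 -3.442
v 3.765 1.221 -3.477
v 3.975 0.499 -4.463
v 3.59 1.023 -4.498
v 4.232 1.096 -4.415
v 4.34 1.218 -3.783
v 3.4 0.502 -4.157
v 3.508 0.624 -3.525
v 3.503 1.359 -4.004
v 4.237 0.361 -3.936
v 4.067 0.407 -3.596
v 4.369 0.622 -3.69
v 3.474 1.214 -3.65
v 3.776 1.43 -3.744
v 3.973 0.976 -3.37
v 3.964 0.29 -4.196
v 4.266 0.506 -4.29
v 3.371 1.098 -4.25
v 3.673 1.313 -4.344
v 3.767 0.744 -4.57
v 4.051 1.356 -4.295
v 4.417 0.857 -4.261
v 4.145 0.786 -4.521
v 3.918 1.095 -4.542
v 4.114 1.428 -3.924
v 4.481 0.929 -3.89
v 4.311 0.974 -3.55
v 4.085 1.283 -3.571
v 4.359 1.209 -4.122
v 3.259 0.791 -4.05
v 3.626 0.292 -4.016
v 3.655 0.437 -4.369
v 3.429 0.746 -4.39
v 3.323 0.863 -3.679
v 3.689 0.364 -3.645
v 3.822 0.625 -3.398
v 3.595 0.934 -3.419
v 3.381 0.511 -3.818
v -2.071 -2.387 -1.243
v -1.836 -2.139 -1.796
v -1.429 -0.933 -0.317
v -2.085 -2.033 -1.788
v -2.332 -1.99 -1.687
v -2.533 -2.014 -1.508
v -2.655 -2.104 -1.284
v -2.675 -2.242 -1.052
v -2.591 -2.405 -0.854
v -2.418 -2.566 -0.723
v -2.184 -2.695 -0.682
v -1.931 -2.771 -0.738
v -1.702 -2.781 -0.881
v -1.537 -2.723 -1.087
v -1.464 -2.606 -1.32
v -1.496 -2.452 -1.54
v -1.628 -2.287 -1.708
v 3.208 -5.115 3.122
v 3.811 -3.46 4.027
v 2.395 -4.619 2.756
v 2.998 -2.964 3.661
v 3.902 -4.776 2.039
v 4.505 -3.121 2.944
v 3.089 -4.28 1.673
v 3.692 -2.625 2.578
f 1 38 17
f 38 12 41
f 17 41 6
f 38 41 17
f 1 17 13
f 17 6 18
f 13 18 2
f 17 18 13
f 1 13 22
f 13 2 23
f 22 23 8
f 13 23 22
f 1 22 34
f 22 8 37
f 34 37 11
f 22 37 34
f 1 34 38
f 34 11 42
f 38 42 12
f 34 42 38
f 2 18 29
f 18 6 32
f 29 32 10
f 18 32 29
f 6 41 19
f 41 12 40
f 19 40 5
f 41 40 19
f 12 42 39
f 42 11 35
f 39 35 3
f 42 35 39
f 11 37 36
f 37 8 24
f 36 24 7
f 37 24 36
f 8 23 28
f 23 2 25
f 28 25 9
f 23 25 28
f 4 30 16
f 30 10 31
f 16 31 5
f 30 31 16
f 4 16 14
f 16 5 15
f 14 15 3
f 16 15 14
f 4 14 21
f 14 3 20
f 21 20 7
f 14 20 21
f 4 21 26
f 21 7 27
f 26 27 9
f 21 27 26
f 4 26 30
f 26 9 33
f 30 33 10
f 26 33 30
f 5 31 19
f 31 10 32
f 19 32 6
f 31 32 19
f 3 15 39
f 15 5 40
f 39 40 12
f 15 40 39
f 7 20 36
f 20 3 35
f 36 35 11
f 20 35 36
f 9 27 28
f 27 7 24
f 28 24 8
f 27 24 28
f 10 33 29
f 33 9 25
f 29 25 2
f 33 25 29
f 44 43 46
f 44 46 45
f 46 43 47
f 46 47 45
f 47 43 48
f 47 48 45
f 48 43 49
f 48 49 45
f 49 43 50
f 49 50 45
f 50 43 51
f 50 51 45
f 51 43 52
f 51 52 45
f 52 43 53
f 52 53 45
f 53 43 54
f 53 54 45
f 54 43 55
f 54 55 45
f 55 43 56
f 55 56 45
f 56 43 57
f 56 57 45
f 57 43 58
f 57 58 45
f 58 43 59
f 58 59 45
f 59 43 44
f 59 44 45
f 61 63 60
f 64 61 60
f 60 63 62
f 62 64 60
f 61 67 63
f 65 61 64
f 65 67 61
f 63 67 62
f 66 64 62
f 62 67 66
f 66 65 64
f 67 65 66



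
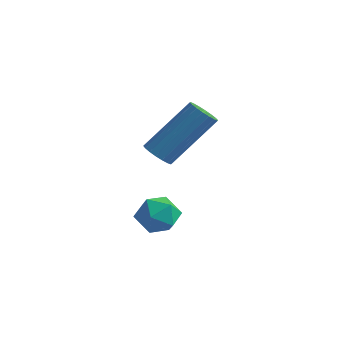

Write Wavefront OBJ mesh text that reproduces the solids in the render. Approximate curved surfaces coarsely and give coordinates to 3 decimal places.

v -1.869 -0.895 -1.887
v -1.411 -0.47 -2.276
v -1.009 -1.71 -1.764
v -0.551 -1.285 -2.153
v -0.764 -1.076 -1.481
v -1.295 -0.572 -1.557
v -1.125 -1.608 -2.483
v -1.656 -1.104 -2.559
v -0.951 -0.911 -2.645
v -0.728 -0.583 -2.025
v -1.692 -1.597 -2.015
v -1.469 -1.269 -1.395
v -1.395 -0.832 0.244
v -1.002 -1.169 0.294
v -0.212 -0.025 1.786
v -0.605 0.312 1.736
v -0.922 -1.019 0.136
v -0.132 0.125 1.629
v -0.936 -0.832 0
v -0.145 0.312 1.493
v -1.04 -0.645 -0.087
v -0.25 0.499 1.405
v -1.215 -0.495 -0.11
v -0.425 0.649 1.383
v -1.426 -0.412 -0.062
v -0.636 0.732 1.431
v -1.63 -0.412 0.046
v -0.84 0.732 1.539
v -1.788 -0.495 0.194
v -0.998 0.649 1.686
v -1.868 -0.645 0.351
v -1.078 0.499 1.844
v -1.855 -0.832 0.487
v -1.064 0.312 1.98
v -1.75 -1.019 0.575
v -0.96 0.125 2.067
v -1.575 -1.169 0.597
v -0.785 -0.025 2.09
v -1.364 -1.252 0.549
v -0.574 -0.108 2.042
v -1.16 -1.252 0.441
v -0.37 -0.108 1.934
f 1 12 6
f 1 6 2
f 1 2 8
f 1 8 11
f 1 11 12
f 2 6 10
f 6 12 5
f 12 11 3
f 11 8 7
f 8 2 9
f 4 10 5
f 4 5 3
f 4 3 7
f 4 7 9
f 4 9 10
f 5 10 6
f 3 5 12
f 7 3 11
f 9 7 8
f 10 9 2
f 14 13 17
f 14 17 15
f 15 17 18
f 15 18 16
f 17 13 19
f 17 19 18
f 18 19 20
f 18 20 16
f 19 13 21
f 19 21 20
f 20 21 22
f 20 22 16
f 21 13 23
f 21 23 22
f 22 23 24
f 22 24 16
f 23 13 25
f 23 25 24
f 24 25 26
f 24 26 16
f 25 13 27
f 25 27 26
f 26 27 28
f 26 28 16
f 27 13 29
f 27 29 28
f 28 29 30
f 28 30 16
f 29 13 31
f 29 31 30
f 30 31 32
f 30 32 16
f 31 13 33
f 31 33 32
f 32 33 34
f 32 34 16
f 33 13 35
f 33 35 34
f 34 35 36
f 34 36 16
f 35 13 37
f 35 37 36
f 36 37 38
f 36 38 16
f 37 13 39
f 37 39 38
f 38 39 40
f 38 40 16
f 39 13 41
f 39 41 40
f 40 41 42
f 40 42 16
f 41 13 14
f 41 14 42
f 42 14 15
f 42 15 16



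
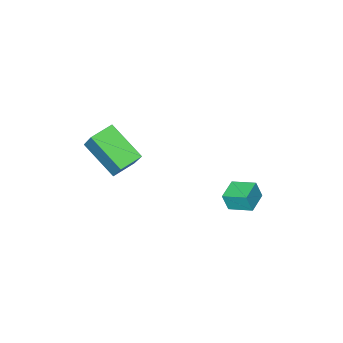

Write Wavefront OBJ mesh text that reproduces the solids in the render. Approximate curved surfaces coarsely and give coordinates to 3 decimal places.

v 1.043 1.919 -0.015
v 1.383 0.178 1.252
v 1.332 2.899 1.255
v 1.671 1.158 2.522
v 2.229 1.942 -0.302
v 2.568 0.201 0.965
v 2.517 2.922 0.968
v 2.857 1.181 2.235
v -4.268 2.943 -4.341
v -4.024 2.756 -3.4
v -4.812 4.055 -3.979
v -4.568 3.868 -3.038
v -3.212 3.512 -4.502
v -2.968 3.325 -3.561
v -3.756 4.624 -4.14
v -3.512 4.437 -3.199
f 2 4 1
f 5 2 1
f 1 4 3
f 3 5 1
f 2 8 4
f 6 2 5
f 6 8 2
f 4 8 3
f 7 5 3
f 3 8 7
f 7 6 5
f 8 6 7
f 10 12 9
f 13 10 9
f 9 12 11
f 11 13 9
f 10 16 12
f 14 10 13
f 14 16 10
f 12 16 11
f 15 13 11
f 11 16 15
f 15 14 13
f 16 14 15



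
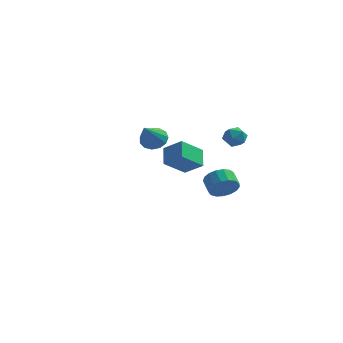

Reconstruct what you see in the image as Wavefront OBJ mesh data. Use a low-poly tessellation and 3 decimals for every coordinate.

v 1.84 3.455 -0.79
v 2.608 3.791 -0.411
v 2.048 4.482 0.11
v 1.28 4.145 -0.27
v 2.559 4.029 -0.778
v 1.999 4.719 -0.258
v 2.345 4.135 -1.149
v 1.786 4.825 -0.628
v 2.016 4.085 -1.437
v 1.456 4.775 -0.916
v 1.647 3.891 -1.577
v 1.087 4.581 -1.056
v 1.321 3.597 -1.537
v 0.761 4.287 -1.016
v 1.115 3.27 -1.325
v 0.555 3.961 -0.805
v 1.074 2.986 -0.992
v 0.515 3.676 -0.471
v 1.209 2.809 -0.612
v 0.65 3.5 -0.091
v 1.489 2.78 -0.273
v 0.929 3.471 0.248
v 1.849 2.906 -0.052
v 1.289 3.596 0.468
v 2.207 3.157 -0.001
v 1.647 3.848 0.52
v 2.48 3.477 -0.13
v 1.921 4.167 0.39
v -2.504 3.898 2.346
v -1.681 4.035 2.508
v -2.516 2.402 3.674
v -1.926 4.309 2.815
v -2.355 4.453 2.973
v -2.831 4.42 2.931
v -3.203 4.222 2.704
v -3.353 3.921 2.364
v -3.234 3.612 2.017
v -2.882 3.394 1.775
v -2.411 3.336 1.715
v -1.969 3.457 1.854
v -1.697 3.717 2.15
v 2.364 1.978 4.128
v 3.03 2.16 4.464
v 2.97 1.26 3.316
v 3.636 1.442 3.652
v 3.126 1.003 4.022
v 2.752 1.447 4.524
v 3.248 1.973 3.256
v 2.874 2.417 3.758
v 3.576 2.157 3.925
v 3.501 1.558 4.399
v 2.499 1.862 3.381
v 2.424 1.263 3.855
v 1.045 -4.054 3.686
v 2.112 -4.242 4.385
v 0.707 -3.159 4.442
v 1.774 -3.347 5.142
v 1.826 -2.993 2.778
v 2.893 -3.181 3.478
v 1.488 -2.098 3.535
v 2.555 -2.286 4.234
f 2 1 5
f 2 5 3
f 3 5 6
f 3 6 4
f 5 1 7
f 5 7 6
f 6 7 8
f 6 8 4
f 7 1 9
f 7 9 8
f 8 9 10
f 8 10 4
f 9 1 11
f 9 11 10
f 10 11 12
f 10 12 4
f 11 1 13
f 11 13 12
f 12 13 14
f 12 14 4
f 13 1 15
f 13 15 14
f 14 15 16
f 14 16 4
f 15 1 17
f 15 17 16
f 16 17 18
f 16 18 4
f 17 1 19
f 17 19 18
f 18 19 20
f 18 20 4
f 19 1 21
f 19 21 20
f 20 21 22
f 20 22 4
f 21 1 23
f 21 23 22
f 22 23 24
f 22 24 4
f 23 1 25
f 23 25 24
f 24 25 26
f 24 26 4
f 25 1 27
f 25 27 26
f 26 27 28
f 26 28 4
f 27 1 2
f 27 2 28
f 28 2 3
f 28 3 4
f 30 29 32
f 30 32 31
f 32 29 33
f 32 33 31
f 33 29 34
f 33 34 31
f 34 29 35
f 34 35 31
f 35 29 36
f 35 36 31
f 36 29 37
f 36 37 31
f 37 29 38
f 37 38 31
f 38 29 39
f 38 39 31
f 39 29 40
f 39 40 31
f 40 29 41
f 40 41 31
f 41 29 30
f 41 30 31
f 42 53 47
f 42 47 43
f 42 43 49
f 42 49 52
f 42 52 53
f 43 47 51
f 47 53 46
f 53 52 44
f 52 49 48
f 49 43 50
f 45 51 46
f 45 46 44
f 45 44 48
f 45 48 50
f 45 50 51
f 46 51 47
f 44 46 53
f 48 44 52
f 50 48 49
f 51 50 43
f 55 57 54
f 58 55 54
f 54 57 56
f 56 58 54
f 55 61 57
f 59 55 58
f 59 61 55
f 57 61 56
f 60 58 56
f 56 61 60
f 60 59 58
f 61 59 60



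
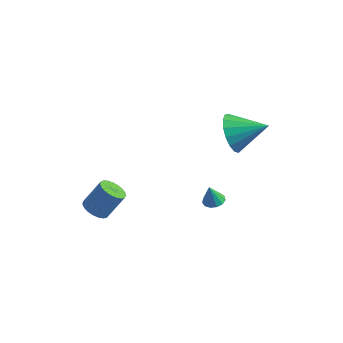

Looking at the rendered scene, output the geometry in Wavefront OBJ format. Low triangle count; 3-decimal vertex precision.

v -3.642 -4.267 -1.937
v -3.246 -3.878 -2.331
v -2.662 -3.285 -1.156
v -3.058 -3.673 -0.763
v -3.476 -3.716 -2.299
v -2.891 -3.122 -1.124
v -3.733 -3.648 -2.205
v -3.149 -3.055 -1.03
v -3.976 -3.688 -2.064
v -3.391 -3.094 -0.89
v -4.16 -3.828 -1.902
v -3.576 -3.234 -0.727
v -4.255 -4.043 -1.745
v -3.671 -3.449 -0.571
v -4.244 -4.298 -1.622
v -3.66 -3.704 -0.448
v -4.129 -4.547 -1.554
v -3.545 -3.953 -0.379
v -3.93 -4.747 -1.551
v -3.345 -4.153 -0.377
v -3.681 -4.865 -1.616
v -3.096 -4.271 -0.441
v -3.425 -4.879 -1.736
v -2.841 -4.285 -0.561
v -3.207 -4.787 -1.891
v -2.623 -4.194 -0.716
v -3.064 -4.606 -2.054
v -2.48 -4.012 -0.879
v -3.021 -4.366 -2.196
v -2.437 -3.772 -1.022
v -3.086 -4.108 -2.294
v -2.501 -3.514 -1.12
v 0.241 1.59 0.358
v 0.796 1.089 -0.435
v 1.779 2.15 1.082
v 0.711 1.568 -0.625
v 0.518 2.051 -0.589
v 0.262 2.429 -0.337
v 0.001 2.615 0.075
v -0.205 2.566 0.552
v -0.309 2.293 0.984
v -0.287 1.859 1.273
v -0.144 1.364 1.353
v 0.087 0.92 1.205
v 0.353 0.63 0.863
v 0.594 0.56 0.405
v 0.754 0.725 -0.063
v 0.889 -1.623 -1.577
v 1.237 -2.022 -1.569
v 0.711 -1.757 -0.603
v 1.392 -1.775 -1.507
v 1.387 -1.479 -1.467
v 1.224 -1.229 -1.462
v 0.954 -1.104 -1.494
v 0.664 -1.144 -1.552
v 0.445 -1.336 -1.619
v 0.367 -1.619 -1.672
v 0.455 -1.904 -1.695
v 0.68 -2.099 -1.681
v 0.972 -2.143 -1.634
f 2 1 5
f 2 5 3
f 3 5 6
f 3 6 4
f 5 1 7
f 5 7 6
f 6 7 8
f 6 8 4
f 7 1 9
f 7 9 8
f 8 9 10
f 8 10 4
f 9 1 11
f 9 11 10
f 10 11 12
f 10 12 4
f 11 1 13
f 11 13 12
f 12 13 14
f 12 14 4
f 13 1 15
f 13 15 14
f 14 15 16
f 14 16 4
f 15 1 17
f 15 17 16
f 16 17 18
f 16 18 4
f 17 1 19
f 17 19 18
f 18 19 20
f 18 20 4
f 19 1 21
f 19 21 20
f 20 21 22
f 20 22 4
f 21 1 23
f 21 23 22
f 22 23 24
f 22 24 4
f 23 1 25
f 23 25 24
f 24 25 26
f 24 26 4
f 25 1 27
f 25 27 26
f 26 27 28
f 26 28 4
f 27 1 29
f 27 29 28
f 28 29 30
f 28 30 4
f 29 1 31
f 29 31 30
f 30 31 32
f 30 32 4
f 31 1 2
f 31 2 32
f 32 2 3
f 32 3 4
f 34 33 36
f 34 36 35
f 36 33 37
f 36 37 35
f 37 33 38
f 37 38 35
f 38 33 39
f 38 39 35
f 39 33 40
f 39 40 35
f 40 33 41
f 40 41 35
f 41 33 42
f 41 42 35
f 42 33 43
f 42 43 35
f 43 33 44
f 43 44 35
f 44 33 45
f 44 45 35
f 45 33 46
f 45 46 35
f 46 33 47
f 46 47 35
f 47 33 34
f 47 34 35
f 49 48 51
f 49 51 50
f 51 48 52
f 51 52 50
f 52 48 53
f 52 53 50
f 53 48 54
f 53 54 50
f 54 48 55
f 54 55 50
f 55 48 56
f 55 56 50
f 56 48 57
f 56 57 50
f 57 48 58
f 57 58 50
f 58 48 59
f 58 59 50
f 59 48 60
f 59 60 50
f 60 48 49
f 60 49 50



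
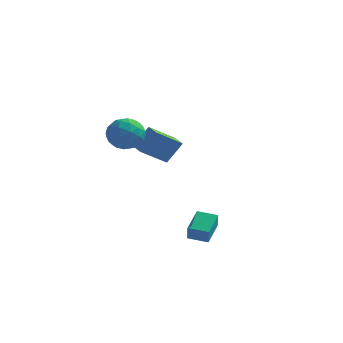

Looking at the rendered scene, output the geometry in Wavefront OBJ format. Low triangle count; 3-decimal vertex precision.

v -3.924 -0.32 1.461
v -3.248 0.566 1.902
v -2.732 -1.626 2.258
v -2.056 -0.74 2.699
v -3.157 -0.928 3.135
v -3.893 -0.121 2.642
v -2.087 -0.939 1.518
v -2.823 -0.132 1.025
v -2.112 0.183 1.937
v -2.774 0.19 2.937
v -3.206 -1.25 1.223
v -3.868 -1.243 2.223
v -3.69 0.238 1.611
v -2.29 -1.298 2.549
v -2.937 -1.408 2.805
v -2.539 -0.888 3.064
v -4.07 -0.166 2.047
v -3.672 0.355 2.306
v -3.619 -0.523 3.031
v -2.308 -1.415 1.854
v -1.91 -0.894 2.113
v -3.441 -0.172 1.096
v -3.043 0.348 1.355
v -2.361 -0.537 1.129
v -2.626 0.534 1.891
v -1.925 -0.234 2.36
v -1.943 -0.351 1.666
v -2.376 0.123 1.376
v -3.014 0.538 2.479
v -2.314 -0.23 2.948
v -2.961 -0.341 3.204
v -3.394 0.134 2.914
v -2.347 0.313 2.5
v -3.666 -0.83 1.212
v -2.966 -1.598 1.681
v -2.586 -1.194 1.246
v -3.019 -0.719 0.956
v -4.055 -0.826 1.8
v -3.354 -1.594 2.269
v -3.604 -1.183 2.784
v -4.037 -0.709 2.494
v -3.633 -1.373 1.66
v 2.343 -3.745 -3.815
v 2.544 -4.138 -2.896
v 2.185 -2.238 -3.136
v 2.386 -2.632 -2.217
v 3.494 -3.548 -3.983
v 3.695 -3.942 -3.064
v 3.336 -2.042 -3.304
v 3.537 -2.435 -2.385
v -2.605 3.823 -1.435
v -3.658 2.485 -0.311
v -3.45 4.567 -1.341
v -4.504 3.229 -0.217
v -1.896 4.451 -0.023
v -2.95 3.113 1.101
v -2.742 5.195 0.071
v -3.795 3.857 1.195
f 1 38 17
f 38 12 41
f 17 41 6
f 38 41 17
f 1 17 13
f 17 6 18
f 13 18 2
f 17 18 13
f 1 13 22
f 13 2 23
f 22 23 8
f 13 23 22
f 1 22 34
f 22 8 37
f 34 37 11
f 22 37 34
f 1 34 38
f 34 11 42
f 38 42 12
f 34 42 38
f 2 18 29
f 18 6 32
f 29 32 10
f 18 32 29
f 6 41 19
f 41 12 40
f 19 40 5
f 41 40 19
f 12 42 39
f 42 11 35
f 39 35 3
f 42 35 39
f 11 37 36
f 37 8 24
f 36 24 7
f 37 24 36
f 8 23 28
f 23 2 25
f 28 25 9
f 23 25 28
f 4 30 16
f 30 10 31
f 16 31 5
f 30 31 16
f 4 16 14
f 16 5 15
f 14 15 3
f 16 15 14
f 4 14 21
f 14 3 20
f 21 20 7
f 14 20 21
f 4 21 26
f 21 7 27
f 26 27 9
f 21 27 26
f 4 26 30
f 26 9 33
f 30 33 10
f 26 33 30
f 5 31 19
f 31 10 32
f 19 32 6
f 31 32 19
f 3 15 39
f 15 5 40
f 39 40 12
f 15 40 39
f 7 20 36
f 20 3 35
f 36 35 11
f 20 35 36
f 9 27 28
f 27 7 24
f 28 24 8
f 27 24 28
f 10 33 29
f 33 9 25
f 29 25 2
f 33 25 29
f 44 46 43
f 47 44 43
f 43 46 45
f 45 47 43
f 44 50 46
f 48 44 47
f 48 50 44
f 46 50 45
f 49 47 45
f 45 50 49
f 49 48 47
f 50 48 49
f 52 54 51
f 55 52 51
f 51 54 53
f 53 55 51
f 52 58 54
f 56 52 55
f 56 58 52
f 54 58 53
f 57 55 53
f 53 58 57
f 57 56 55
f 58 56 57



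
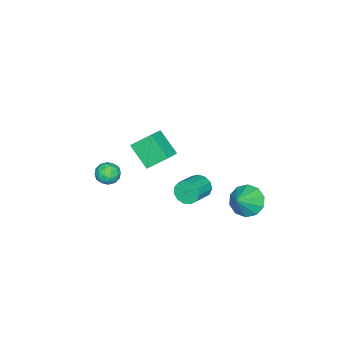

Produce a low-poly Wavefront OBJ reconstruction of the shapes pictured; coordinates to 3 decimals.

v -4.228 3.445 -3.996
v -3.624 3.706 -4.736
v -3.112 3.395 -3.104
v -3.821 4.217 -4.463
v -4.173 4.433 -4.011
v -4.546 4.271 -3.554
v -4.797 3.794 -3.266
v -4.832 3.183 -3.257
v -4.635 2.672 -3.53
v -4.283 2.456 -3.982
v -3.91 2.618 -4.439
v -3.659 3.095 -4.727
v -2.381 -3.147 -3.241
v -2.117 -2.73 -2.709
v -1.583 -3.97 -2.991
v -1.319 -3.553 -2.459
v -1.977 -3.851 -2.393
v -2.47 -3.343 -2.548
v -1.23 -3.357 -3.152
v -1.723 -2.849 -3.307
v -1.406 -2.86 -2.655
v -1.867 -3.165 -2.185
v -1.833 -3.535 -3.515
v -2.294 -3.84 -3.045
v -2.32 -2.866 -2.997
v -1.38 -3.834 -2.703
v -1.767 -4.009 -2.664
v -1.612 -3.764 -2.352
v -2.527 -3.227 -2.902
v -2.372 -2.981 -2.59
v -2.289 -3.64 -2.404
v -1.328 -3.719 -3.11
v -1.173 -3.473 -2.798
v -2.088 -2.936 -3.348
v -1.933 -2.691 -3.036
v -1.411 -3.06 -3.296
v -1.746 -2.697 -2.652
v -1.277 -3.181 -2.506
v -1.224 -3.066 -2.913
v -1.514 -2.767 -3.004
v -2.017 -2.877 -2.377
v -1.548 -3.36 -2.23
v -1.934 -3.536 -2.191
v -2.225 -3.237 -2.282
v -1.599 -2.953 -2.345
v -2.152 -3.34 -3.47
v -1.683 -3.823 -3.323
v -1.475 -3.463 -3.418
v -1.766 -3.164 -3.509
v -2.423 -3.519 -3.194
v -1.954 -4.003 -3.048
v -2.186 -3.933 -2.696
v -2.476 -3.634 -2.787
v -2.101 -3.747 -3.355
v -3.022 1.352 -2.755
v -2.788 1.735 -3.318
v -1.485 1.69 -2.809
v -1.718 1.308 -2.245
v -2.891 2.003 -3.032
v -1.588 1.959 -2.523
v -3.035 2.065 -2.658
v -1.732 2.021 -2.149
v -3.175 1.901 -2.315
v -1.872 1.857 -1.805
v -3.266 1.562 -2.111
v -1.963 1.518 -1.601
v -3.28 1.157 -2.112
v -1.977 1.113 -1.602
v -3.211 0.813 -2.317
v -1.908 0.769 -1.807
v -3.083 0.641 -2.66
v -1.779 0.597 -2.151
v -2.935 0.694 -3.034
v -1.631 0.65 -2.525
v -2.814 0.957 -3.32
v -1.511 0.912 -2.81
v -2.76 1.344 -3.425
v -1.456 1.3 -2.916
v -1.801 -1.425 0.651
v -2.241 -0.463 1.553
v -1.421 -0.273 -0.392
v -1.861 0.689 0.509
v -0.819 -1.369 1.071
v -1.259 -0.407 1.972
v -0.439 -0.217 0.027
v -0.879 0.745 0.929
f 2 1 4
f 2 4 3
f 4 1 5
f 4 5 3
f 5 1 6
f 5 6 3
f 6 1 7
f 6 7 3
f 7 1 8
f 7 8 3
f 8 1 9
f 8 9 3
f 9 1 10
f 9 10 3
f 10 1 11
f 10 11 3
f 11 1 12
f 11 12 3
f 12 1 2
f 12 2 3
f 13 50 29
f 50 24 53
f 29 53 18
f 50 53 29
f 13 29 25
f 29 18 30
f 25 30 14
f 29 30 25
f 13 25 34
f 25 14 35
f 34 35 20
f 25 35 34
f 13 34 46
f 34 20 49
f 46 49 23
f 34 49 46
f 13 46 50
f 46 23 54
f 50 54 24
f 46 54 50
f 14 30 41
f 30 18 44
f 41 44 22
f 30 44 41
f 18 53 31
f 53 24 52
f 31 52 17
f 53 52 31
f 24 54 51
f 54 23 47
f 51 47 15
f 54 47 51
f 23 49 48
f 49 20 36
f 48 36 19
f 49 36 48
f 20 35 40
f 35 14 37
f 40 37 21
f 35 37 40
f 16 42 28
f 42 22 43
f 28 43 17
f 42 43 28
f 16 28 26
f 28 17 27
f 26 27 15
f 28 27 26
f 16 26 33
f 26 15 32
f 33 32 19
f 26 32 33
f 16 33 38
f 33 19 39
f 38 39 21
f 33 39 38
f 16 38 42
f 38 21 45
f 42 45 22
f 38 45 42
f 17 43 31
f 43 22 44
f 31 44 18
f 43 44 31
f 15 27 51
f 27 17 52
f 51 52 24
f 27 52 51
f 19 32 48
f 32 15 47
f 48 47 23
f 32 47 48
f 21 39 40
f 39 19 36
f 40 36 20
f 39 36 40
f 22 45 41
f 45 21 37
f 41 37 14
f 45 37 41
f 56 55 59
f 56 59 57
f 57 59 60
f 57 60 58
f 59 55 61
f 59 61 60
f 60 61 62
f 60 62 58
f 61 55 63
f 61 63 62
f 62 63 64
f 62 64 58
f 63 55 65
f 63 65 64
f 64 65 66
f 64 66 58
f 65 55 67
f 65 67 66
f 66 67 68
f 66 68 58
f 67 55 69
f 67 69 68
f 68 69 70
f 68 70 58
f 69 55 71
f 69 71 70
f 70 71 72
f 70 72 58
f 71 55 73
f 71 73 72
f 72 73 74
f 72 74 58
f 73 55 75
f 73 75 74
f 74 75 76
f 74 76 58
f 75 55 77
f 75 77 76
f 76 77 78
f 76 78 58
f 77 55 56
f 77 56 78
f 78 56 57
f 78 57 58
f 80 82 79
f 83 80 79
f 79 82 81
f 81 83 79
f 80 86 82
f 84 80 83
f 84 86 80
f 82 86 81
f 85 83 81
f 81 86 85
f 85 84 83
f 86 84 85



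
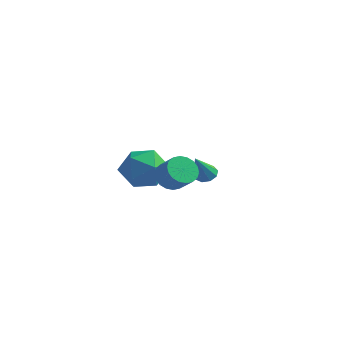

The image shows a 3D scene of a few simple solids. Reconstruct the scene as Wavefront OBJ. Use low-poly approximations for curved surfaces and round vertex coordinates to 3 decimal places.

v -3.096 1.008 -1.526
v -2.326 0.92 -0.544
v -4.314 -0.38 -0.696
v -3.544 -0.468 0.286
v -4.212 0.574 0.106
v -3.46 1.432 -0.407
v -3.18 -0.892 -0.833
v -2.428 -0.034 -1.346
v -2.378 -0.254 -0.115
v -3.016 0.653 0.465
v -3.624 -0.113 -1.705
v -4.262 0.794 -1.125
v -0.043 -2.574 0.829
v 0.34 -2.923 0.259
v 1.167 -3.194 0.981
v 0.783 -2.846 1.551
v 0.458 -2.601 0.245
v 1.284 -2.872 0.967
v 0.477 -2.274 0.347
v 1.303 -2.545 1.069
v 0.392 -2.007 0.544
v 1.218 -2.278 1.266
v 0.222 -1.852 0.798
v 1.048 -2.123 1.519
v -0.001 -1.84 1.057
v 0.825 -2.111 1.779
v -0.233 -1.974 1.272
v 0.593 -2.245 1.994
v -0.427 -2.226 1.399
v 0.4 -2.497 2.121
v -0.544 -2.548 1.413
v 0.282 -2.819 2.135
v -0.563 -2.875 1.311
v 0.263 -3.146 2.033
v -0.478 -3.142 1.114
v 0.348 -3.413 1.836
v -0.308 -3.297 0.861
v 0.518 -3.568 1.582
v -0.085 -3.309 0.601
v 0.741 -3.58 1.323
v 0.147 -3.175 0.386
v 0.973 -3.446 1.108
v -1.969 3.376 -1.819
v -1.38 3.362 -1.837
v -1.951 2.404 -0.461
v -1.504 3.674 -1.613
v -1.846 3.846 -1.485
v -2.246 3.798 -1.514
v -2.516 3.552 -1.685
v -2.531 3.224 -1.92
v -2.282 2.967 -2.107
v -1.888 2.901 -2.16
v -1.531 3.057 -2.053
f 1 12 6
f 1 6 2
f 1 2 8
f 1 8 11
f 1 11 12
f 2 6 10
f 6 12 5
f 12 11 3
f 11 8 7
f 8 2 9
f 4 10 5
f 4 5 3
f 4 3 7
f 4 7 9
f 4 9 10
f 5 10 6
f 3 5 12
f 7 3 11
f 9 7 8
f 10 9 2
f 14 13 17
f 14 17 15
f 15 17 18
f 15 18 16
f 17 13 19
f 17 19 18
f 18 19 20
f 18 20 16
f 19 13 21
f 19 21 20
f 20 21 22
f 20 22 16
f 21 13 23
f 21 23 22
f 22 23 24
f 22 24 16
f 23 13 25
f 23 25 24
f 24 25 26
f 24 26 16
f 25 13 27
f 25 27 26
f 26 27 28
f 26 28 16
f 27 13 29
f 27 29 28
f 28 29 30
f 28 30 16
f 29 13 31
f 29 31 30
f 30 31 32
f 30 32 16
f 31 13 33
f 31 33 32
f 32 33 34
f 32 34 16
f 33 13 35
f 33 35 34
f 34 35 36
f 34 36 16
f 35 13 37
f 35 37 36
f 36 37 38
f 36 38 16
f 37 13 39
f 37 39 38
f 38 39 40
f 38 40 16
f 39 13 41
f 39 41 40
f 40 41 42
f 40 42 16
f 41 13 14
f 41 14 42
f 42 14 15
f 42 15 16
f 44 43 46
f 44 46 45
f 46 43 47
f 46 47 45
f 47 43 48
f 47 48 45
f 48 43 49
f 48 49 45
f 49 43 50
f 49 50 45
f 50 43 51
f 50 51 45
f 51 43 52
f 51 52 45
f 52 43 53
f 52 53 45
f 53 43 44
f 53 44 45



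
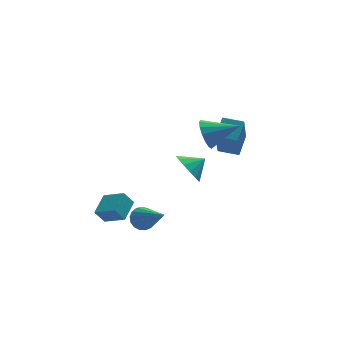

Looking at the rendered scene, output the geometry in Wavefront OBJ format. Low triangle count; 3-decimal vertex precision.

v -1.419 -1.746 -3.036
v -1.055 -1.345 -2.694
v -0.801 -3.274 -1.904
v -1.323 -1.345 -2.546
v -1.614 -1.436 -2.511
v -1.859 -1.598 -2.596
v -2.004 -1.794 -2.782
v -2.015 -1.979 -3.026
v -1.889 -2.11 -3.272
v -1.655 -2.158 -3.464
v -1.367 -2.112 -3.558
v -1.091 -1.981 -3.533
v -0.89 -1.797 -3.393
v -0.81 -1.601 -3.172
v -0.87 -1.438 -2.92
v -2.39 -0.437 -3.189
v -1.759 0.506 -2.742
v -3.163 0.316 -3.689
v -2.532 1.26 -3.242
v -1.928 -0.42 -3.878
v -1.297 0.524 -3.431
v -2.701 0.334 -4.378
v -2.07 1.277 -3.931
v 1.779 -0.462 1.161
v 2.143 -0.171 0.474
v 3.201 -0.878 1.739
v 2.131 0.163 0.744
v 2.025 0.33 1.125
v 1.853 0.284 1.516
v 1.661 0.039 1.812
v 1.501 -0.341 1.934
v 1.415 -0.753 1.848
v 1.427 -1.087 1.579
v 1.533 -1.254 1.197
v 1.705 -1.209 0.806
v 1.897 -0.963 0.51
v 2.057 -0.584 0.389
v 3.808 1.204 -1.456
v 3.401 0.153 0.171
v 2.924 1.703 -1.355
v 2.517 0.652 0.273
v 4.363 2.048 -0.773
v 3.956 0.997 0.855
v 3.479 2.547 -0.671
v 3.072 1.496 0.956
v 1.808 2.887 -3.108
v 2.282 3.015 -3.922
v 2.672 2.973 -2.592
v 2.151 3.467 -3.778
v 1.929 3.764 -3.455
v 1.674 3.825 -3.039
v 1.455 3.636 -2.641
v 1.331 3.245 -2.369
v 1.334 2.759 -2.295
v 1.465 2.307 -2.438
v 1.688 2.011 -2.762
v 1.942 1.949 -3.178
v 2.161 2.139 -3.575
v 2.285 2.529 -3.847
f 2 1 4
f 2 4 3
f 4 1 5
f 4 5 3
f 5 1 6
f 5 6 3
f 6 1 7
f 6 7 3
f 7 1 8
f 7 8 3
f 8 1 9
f 8 9 3
f 9 1 10
f 9 10 3
f 10 1 11
f 10 11 3
f 11 1 12
f 11 12 3
f 12 1 13
f 12 13 3
f 13 1 14
f 13 14 3
f 14 1 15
f 14 15 3
f 15 1 2
f 15 2 3
f 17 19 16
f 20 17 16
f 16 19 18
f 18 20 16
f 17 23 19
f 21 17 20
f 21 23 17
f 19 23 18
f 22 20 18
f 18 23 22
f 22 21 20
f 23 21 22
f 25 24 27
f 25 27 26
f 27 24 28
f 27 28 26
f 28 24 29
f 28 29 26
f 29 24 30
f 29 30 26
f 30 24 31
f 30 31 26
f 31 24 32
f 31 32 26
f 32 24 33
f 32 33 26
f 33 24 34
f 33 34 26
f 34 24 35
f 34 35 26
f 35 24 36
f 35 36 26
f 36 24 37
f 36 37 26
f 37 24 25
f 37 25 26
f 39 41 38
f 42 39 38
f 38 41 40
f 40 42 38
f 39 45 41
f 43 39 42
f 43 45 39
f 41 45 40
f 44 42 40
f 40 45 44
f 44 43 42
f 45 43 44
f 47 46 49
f 47 49 48
f 49 46 50
f 49 50 48
f 50 46 51
f 50 51 48
f 51 46 52
f 51 52 48
f 52 46 53
f 52 53 48
f 53 46 54
f 53 54 48
f 54 46 55
f 54 55 48
f 55 46 56
f 55 56 48
f 56 46 57
f 56 57 48
f 57 46 58
f 57 58 48
f 58 46 59
f 58 59 48
f 59 46 47
f 59 47 48

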